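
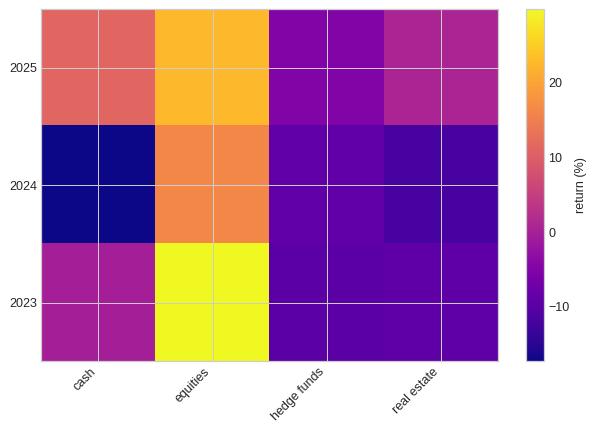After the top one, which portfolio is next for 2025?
Top 3 for 2025: equities ≈ 25, cash ≈ 10, real estate ≈ 0.

cash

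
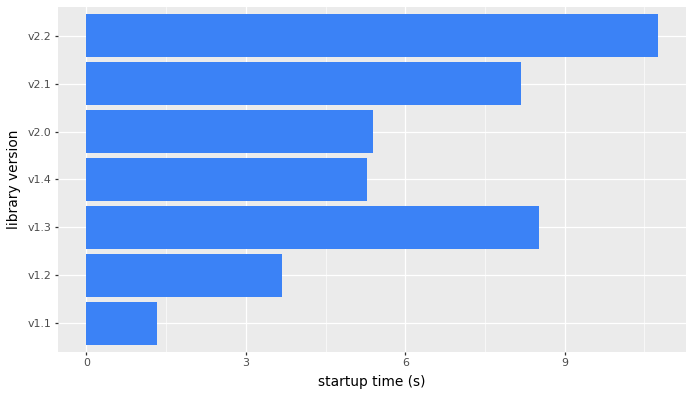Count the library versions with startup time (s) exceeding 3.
6

Above 3: v1.2, v1.3, v1.4, v2.0, v2.1, v2.2.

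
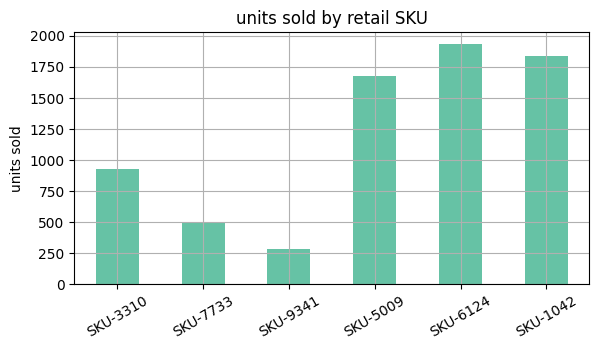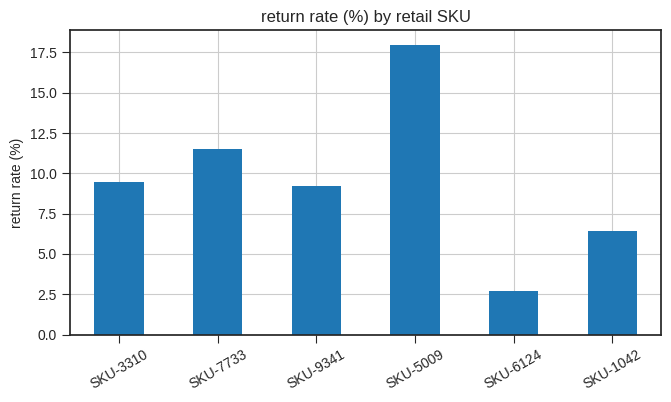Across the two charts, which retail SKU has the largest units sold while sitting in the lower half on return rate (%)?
Chart 2 median return rate (%) ≈ 10; below-median retail SKUs: SKU-9341, SKU-6124, SKU-1042. Among those, SKU-6124 has the highest units sold (≈ 2000).

SKU-6124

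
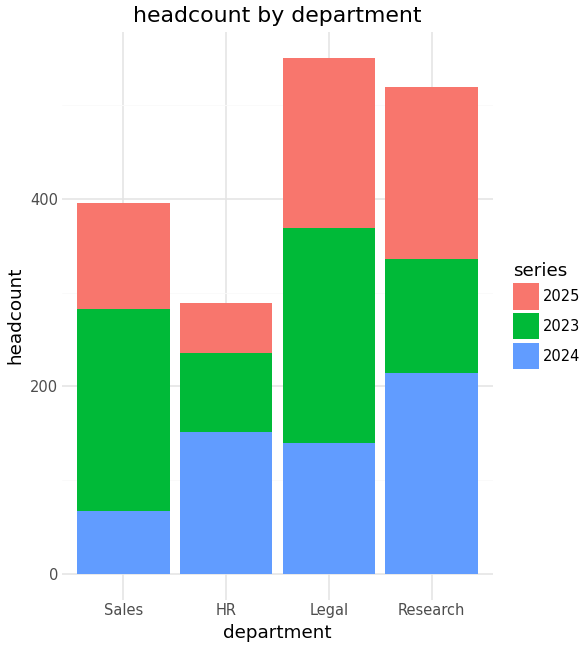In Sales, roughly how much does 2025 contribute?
2025 top ≈ 400, bottom ≈ 300; segment ≈ 100.

≈ 100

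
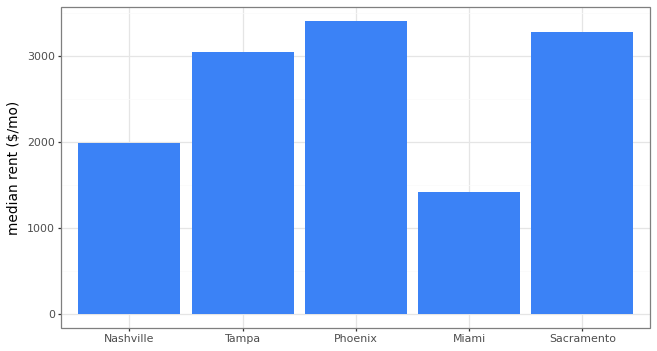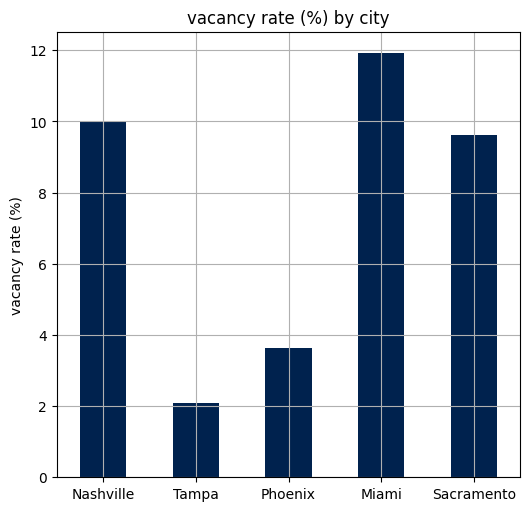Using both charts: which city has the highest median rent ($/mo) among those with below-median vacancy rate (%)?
Phoenix

Chart 2 median vacancy rate (%) ≈ 10; below-median cities: Tampa, Phoenix. Among those, Phoenix has the highest median rent ($/mo) (≈ 3500).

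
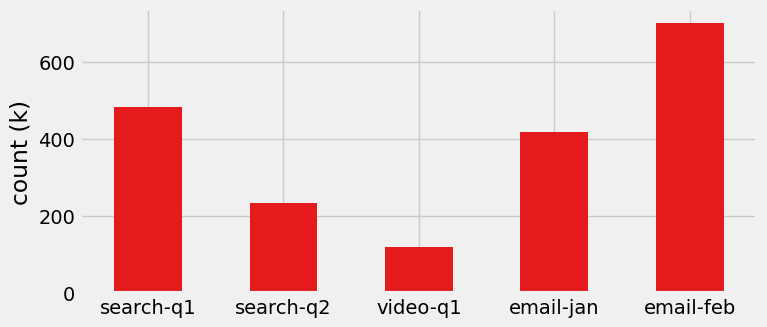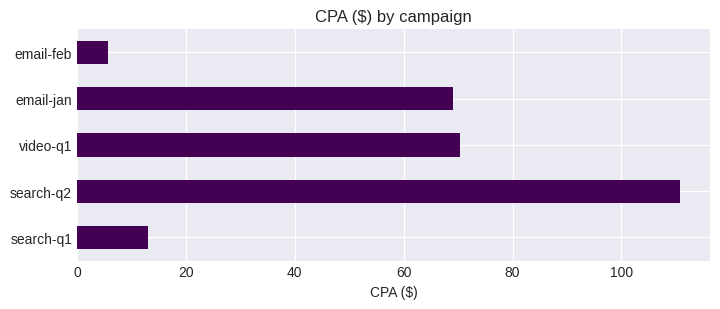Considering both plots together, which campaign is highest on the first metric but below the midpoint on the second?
email-feb

Chart 2 median CPA ($) ≈ 60; below-median campaigns: search-q1, email-feb. Among those, email-feb has the highest count (k) (≈ 700).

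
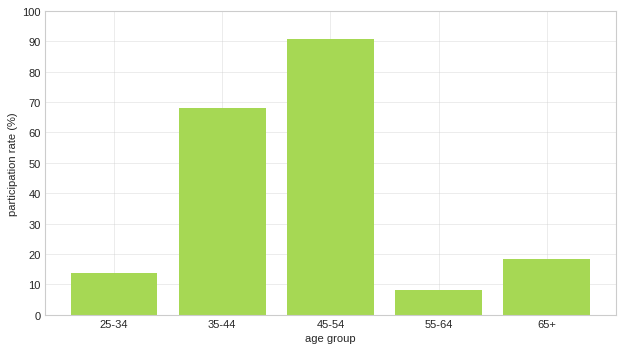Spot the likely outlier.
45-54 ≈ 90; the rest sit between ≈ 10 and ≈ 70.

45-54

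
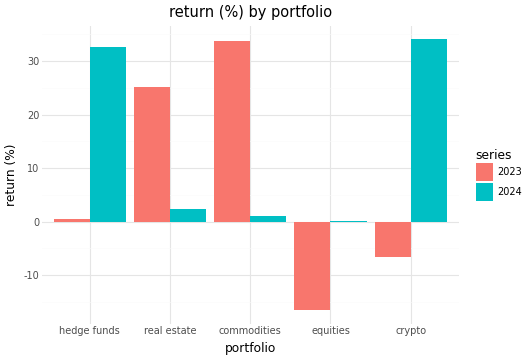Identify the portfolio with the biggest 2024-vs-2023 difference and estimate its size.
crypto, ≈ 40 %

crypto: 2024 ≈ 35, 2023 ≈ -5 → gap ≈ 40. Next-largest (commodities) is only ≈ 35.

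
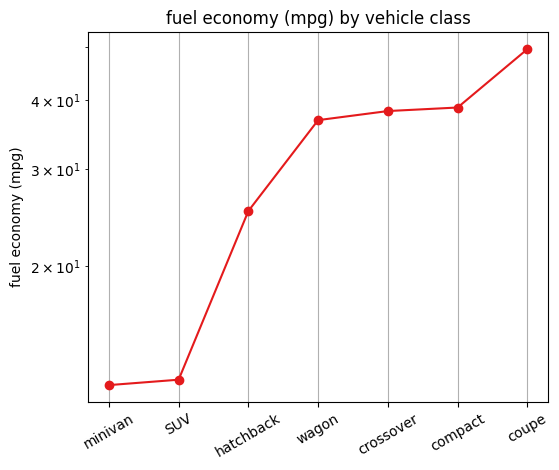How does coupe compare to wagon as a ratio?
≈ 1.43×

coupe ≈ 50, wagon ≈ 35; 50/35 ≈ 1.43.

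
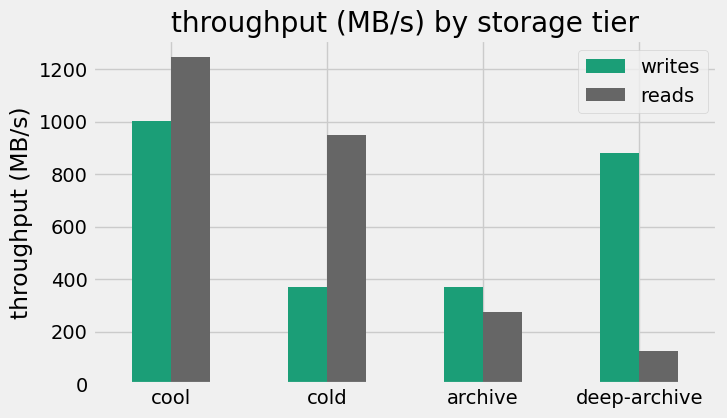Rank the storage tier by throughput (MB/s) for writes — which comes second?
Top 3 for writes: cool ≈ 1000, deep-archive ≈ 800, archive ≈ 400.

deep-archive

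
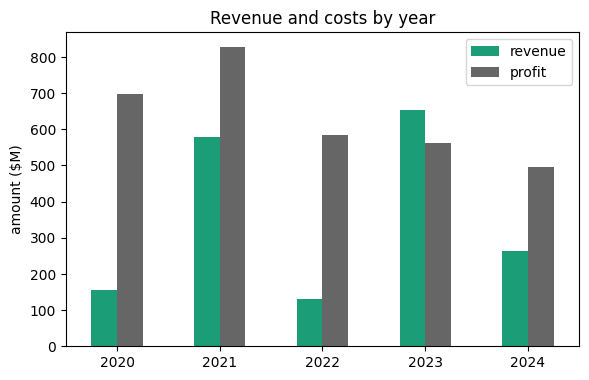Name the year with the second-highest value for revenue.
2021

Top 3 for revenue: 2023 ≈ 700, 2021 ≈ 600, 2024 ≈ 300.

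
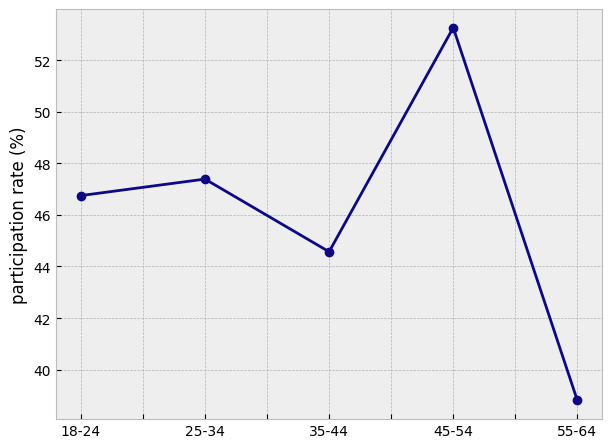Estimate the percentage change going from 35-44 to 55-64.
35-44 ≈ 44, 55-64 ≈ 38; (38 − 44) / 44 ≈ -13.6%.

≈ -13.6%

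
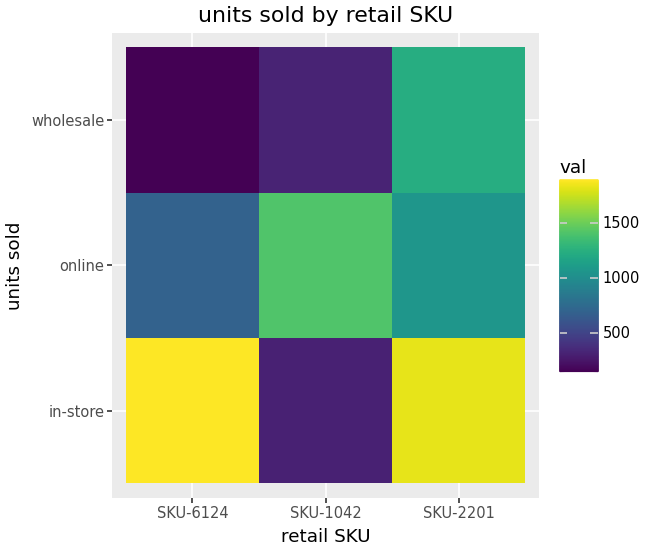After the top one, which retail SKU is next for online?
SKU-2201

Top 3 for online: SKU-1042 ≈ 1400, SKU-2201 ≈ 1000, SKU-6124 ≈ 600.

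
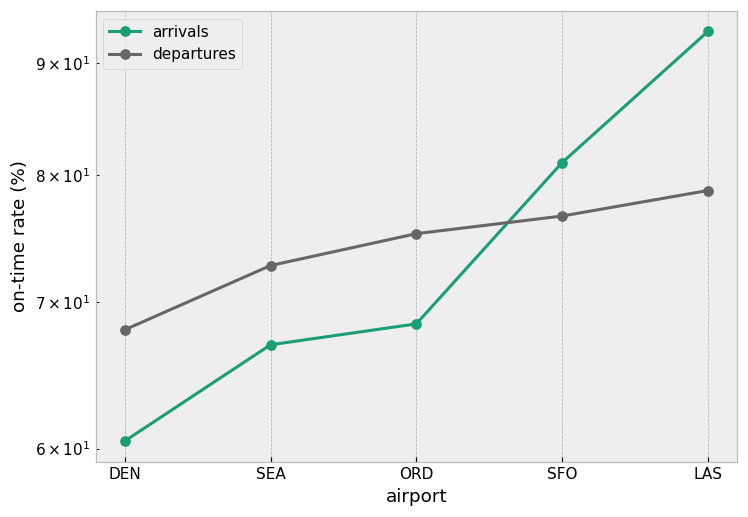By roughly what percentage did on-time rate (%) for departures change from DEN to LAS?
≈ +14.3%

DEN ≈ 70, LAS ≈ 80; (80 − 70) / 70 ≈ +14.3%.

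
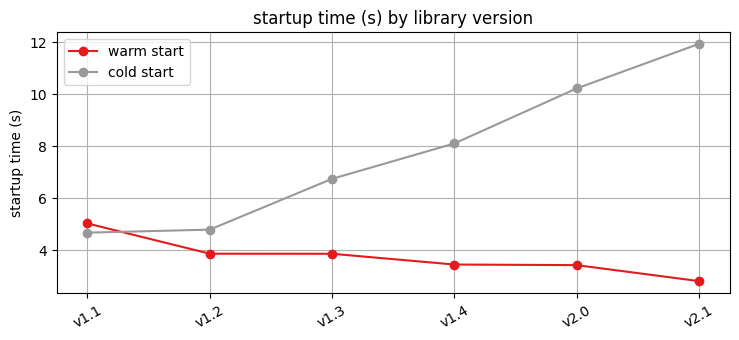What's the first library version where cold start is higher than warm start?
v1.2

v1.1: cold start ≈ 5 vs warm start ≈ 5 (not yet); v1.2: cold start ≈ 5 vs warm start ≈ 4 (first crossover).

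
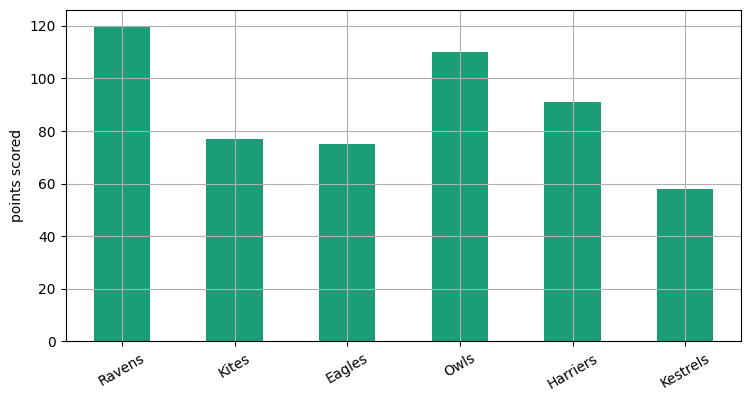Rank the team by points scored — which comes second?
Owls

Top 3: Ravens ≈ 120, Owls ≈ 110, Harriers ≈ 90.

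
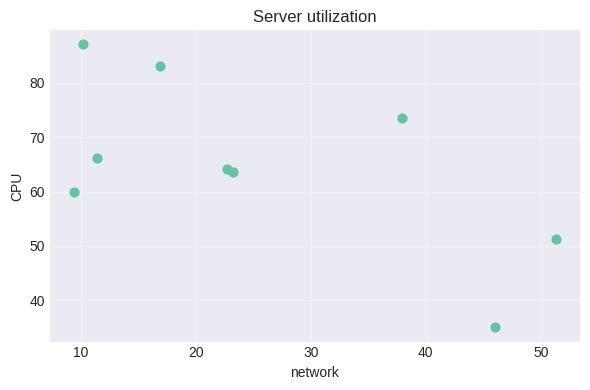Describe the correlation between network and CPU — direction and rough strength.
negative, moderate

Points are negatively correlated; moderate (|r| ≈ 0.6).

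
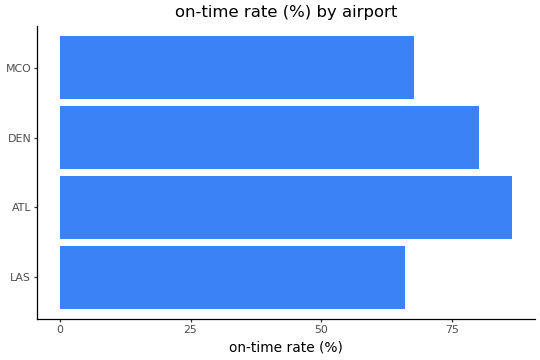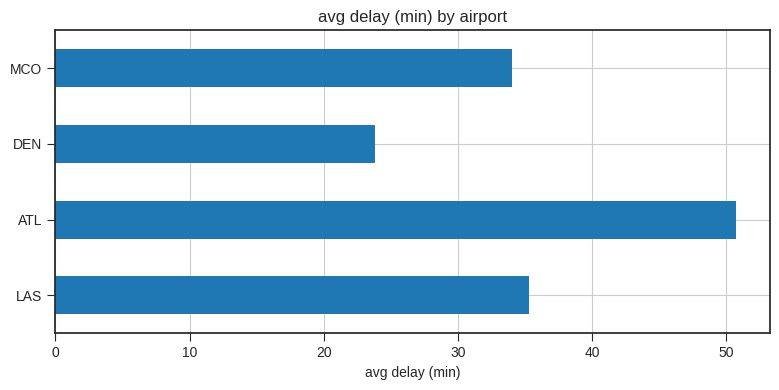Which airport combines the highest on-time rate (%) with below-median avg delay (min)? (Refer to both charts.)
DEN

Chart 2 median avg delay (min) ≈ 35; below-median airports: DEN, MCO. Among those, DEN has the highest on-time rate (%) (≈ 80).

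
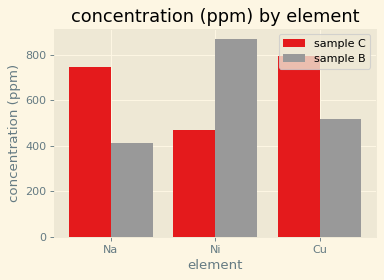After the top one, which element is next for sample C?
Na

Top 3 for sample C: Cu ≈ 800, Na ≈ 700, Ni ≈ 500.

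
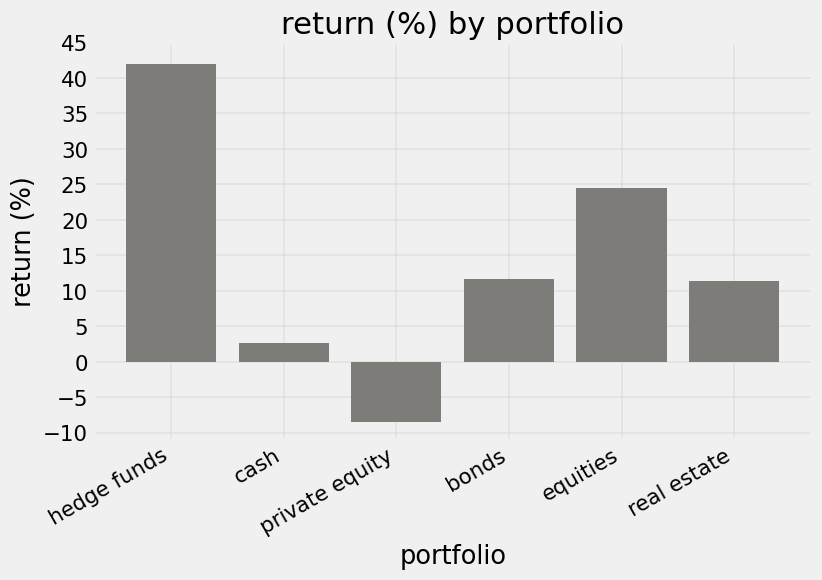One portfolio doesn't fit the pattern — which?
hedge funds

hedge funds ≈ 40; the rest sit between ≈ -10 and ≈ 25.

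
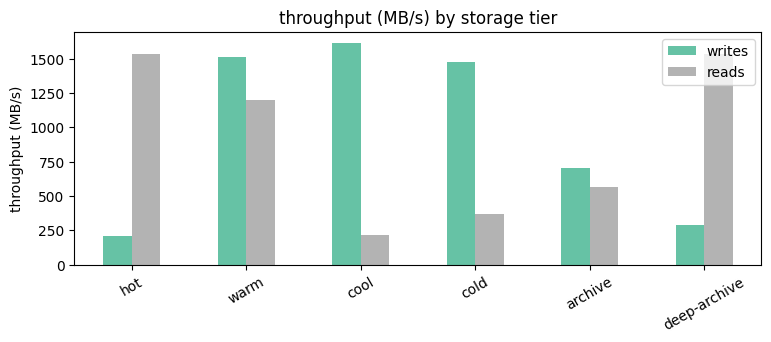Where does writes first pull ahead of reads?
hot: writes ≈ 200 vs reads ≈ 1600 (not yet); warm: writes ≈ 1600 vs reads ≈ 1200 (first crossover).

warm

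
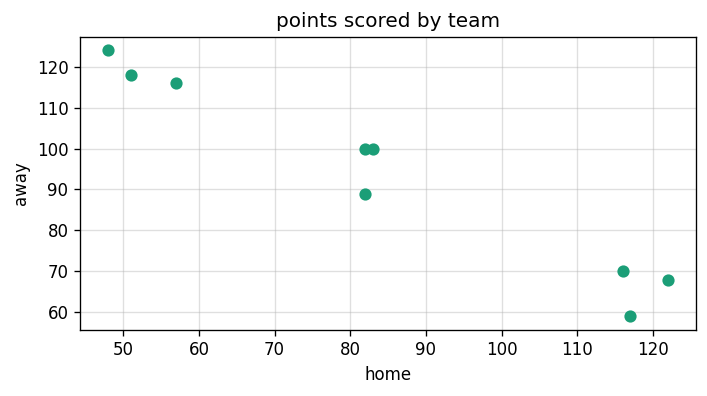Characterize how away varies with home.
Points are negatively correlated; strong (|r| ≈ 1.0).

negative, strong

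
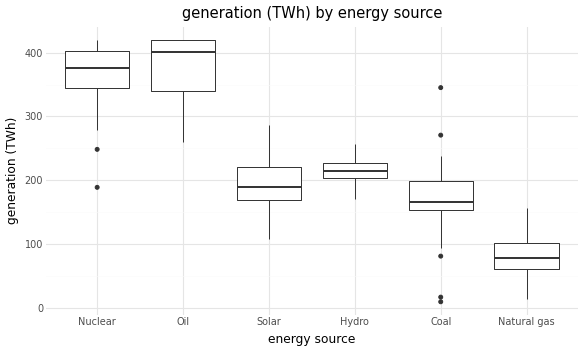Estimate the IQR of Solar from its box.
Q3 ≈ 200, Q1 ≈ 150; IQR ≈ 50.

≈ 50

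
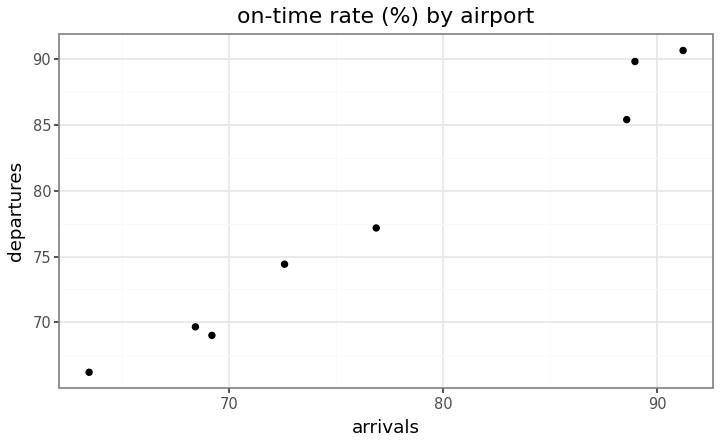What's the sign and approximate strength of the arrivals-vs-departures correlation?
Points are positively correlated; strong (|r| ≈ 1.0).

positive, strong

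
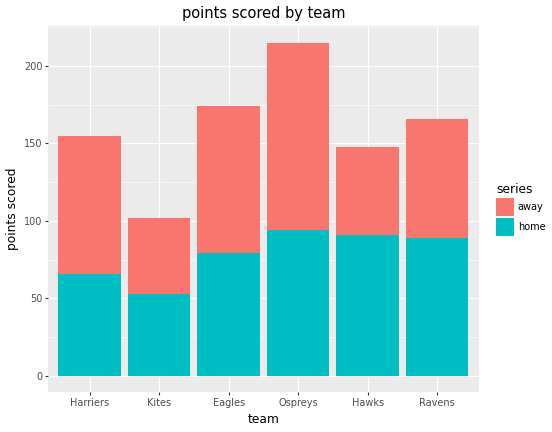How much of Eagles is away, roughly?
≈ 100

away top ≈ 180, bottom ≈ 80; segment ≈ 100.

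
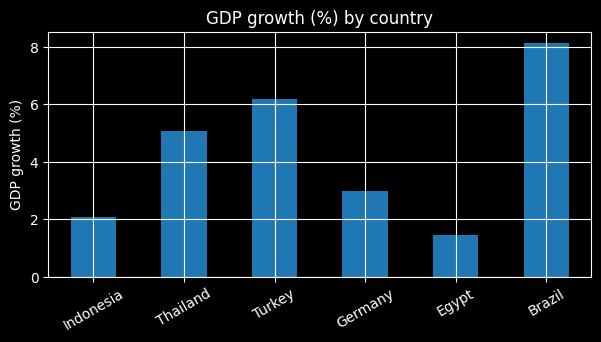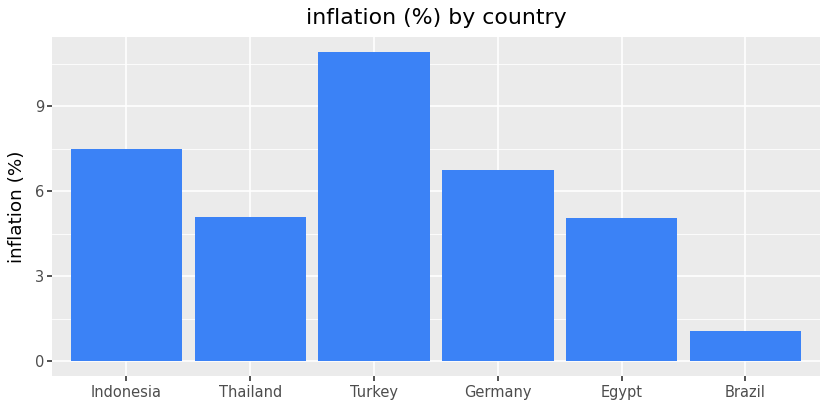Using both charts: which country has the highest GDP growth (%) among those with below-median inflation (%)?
Chart 2 median inflation (%) ≈ 6; below-median countries: Thailand, Egypt, Brazil. Among those, Brazil has the highest GDP growth (%) (≈ 8).

Brazil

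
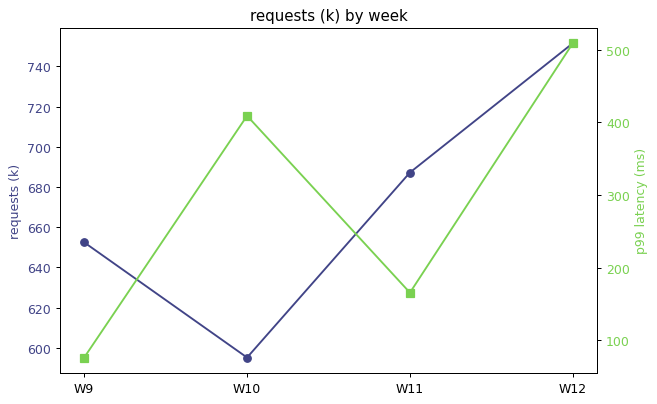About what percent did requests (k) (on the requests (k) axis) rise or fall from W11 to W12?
W11 ≈ 680, W12 ≈ 760; (760 − 680) / 680 ≈ +11.8%.

≈ +11.8%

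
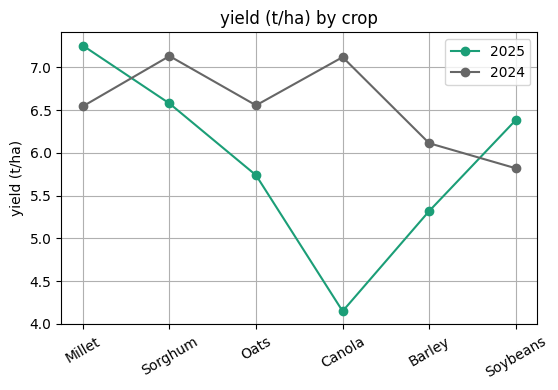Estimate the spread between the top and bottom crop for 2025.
≈ 3.5

Max Millet ≈ 7.5, min Canola ≈ 4.0; range ≈ 3.5.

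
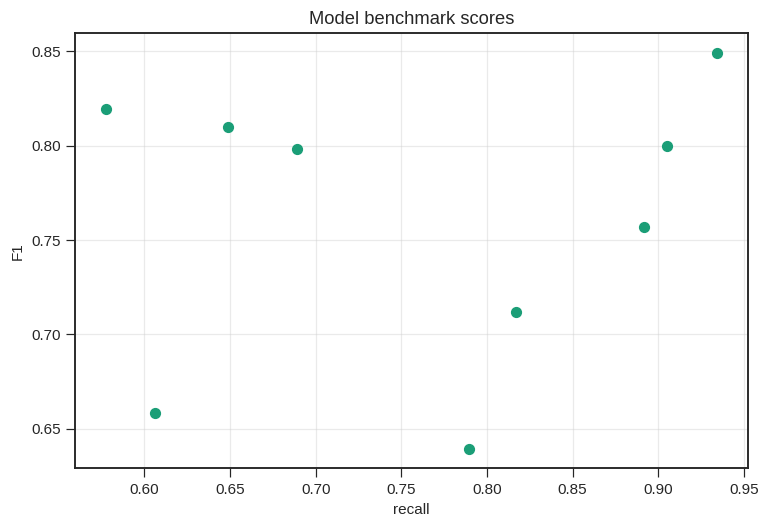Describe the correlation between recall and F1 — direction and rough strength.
no clear correlation

Points are roughly uncorrelated; weak (|r| ≈ 0.1).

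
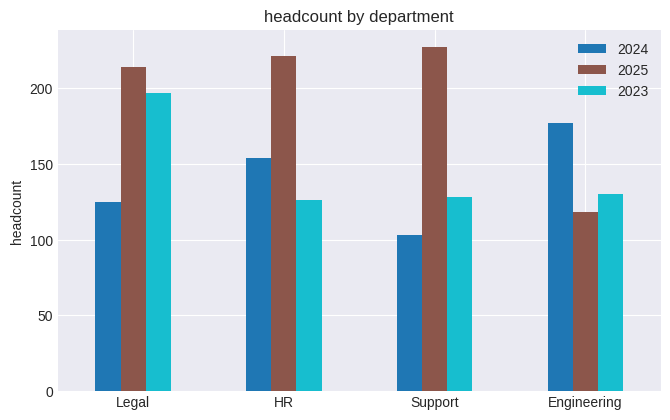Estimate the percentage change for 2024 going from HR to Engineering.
≈ +12.5%

HR ≈ 160, Engineering ≈ 180; (180 − 160) / 160 ≈ +12.5%.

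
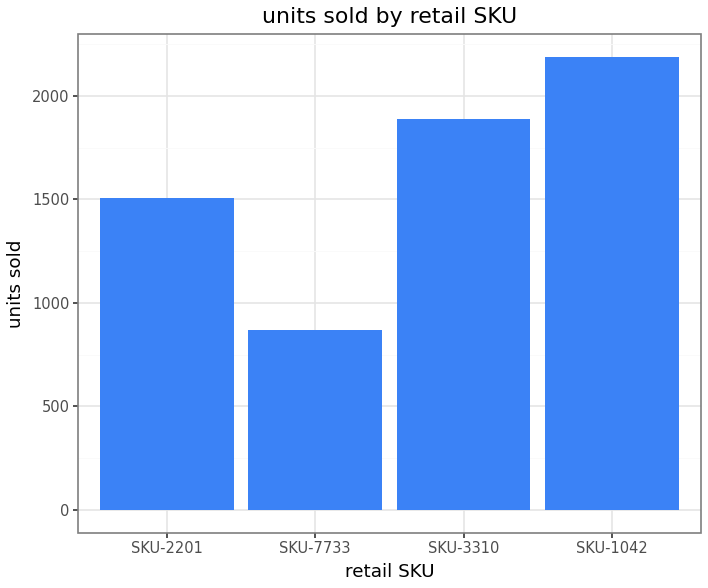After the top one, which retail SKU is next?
Top 3: SKU-1042 ≈ 2200, SKU-3310 ≈ 1800, SKU-2201 ≈ 1600.

SKU-3310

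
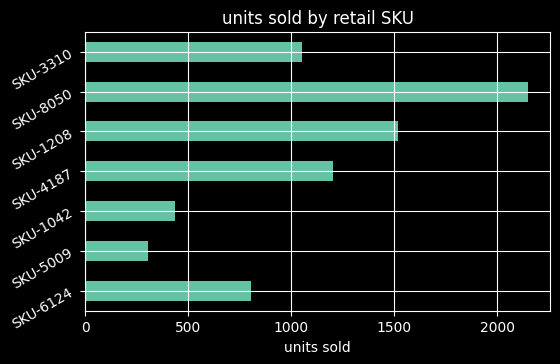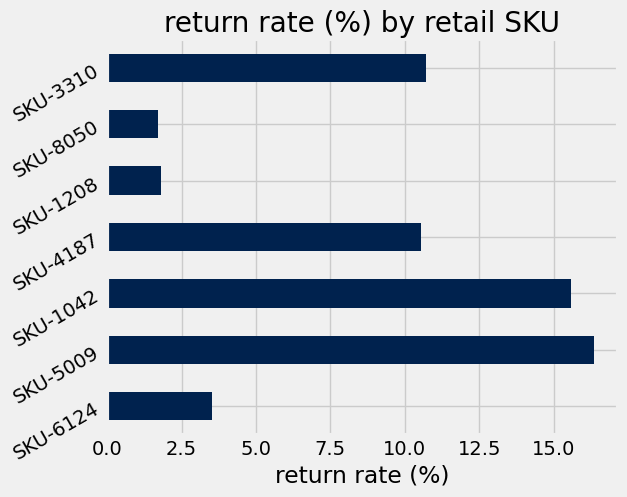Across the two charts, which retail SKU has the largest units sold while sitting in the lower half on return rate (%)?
SKU-8050

Chart 2 median return rate (%) ≈ 10; below-median retail SKUs: SKU-6124, SKU-1208, SKU-8050. Among those, SKU-8050 has the highest units sold (≈ 2200).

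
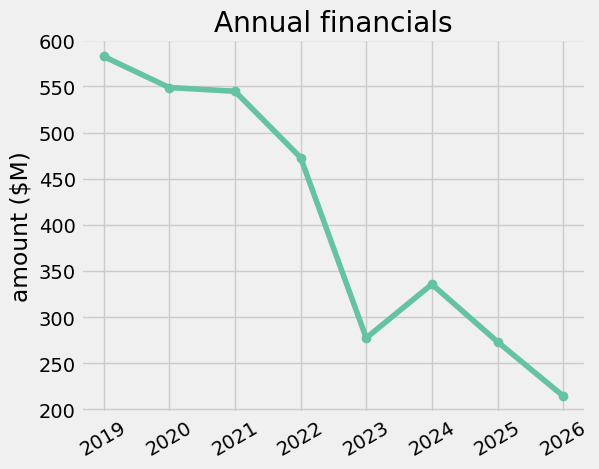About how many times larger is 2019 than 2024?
2019 ≈ 600, 2024 ≈ 350; 600/350 ≈ 1.71.

≈ 1.71×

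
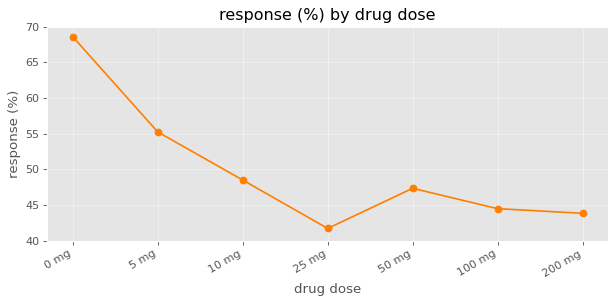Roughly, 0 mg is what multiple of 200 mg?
0 mg ≈ 70, 200 mg ≈ 45; 70/45 ≈ 1.56.

≈ 1.56×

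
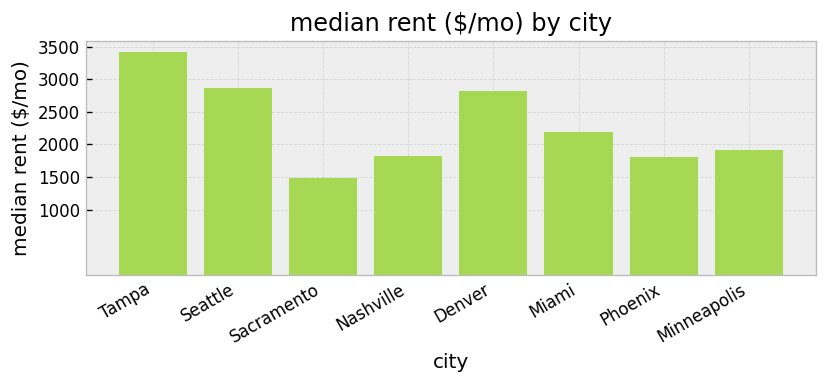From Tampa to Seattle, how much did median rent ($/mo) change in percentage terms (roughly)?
Tampa ≈ 3500, Seattle ≈ 3000; (3000 − 3500) / 3500 ≈ -14.3%.

≈ -14.3%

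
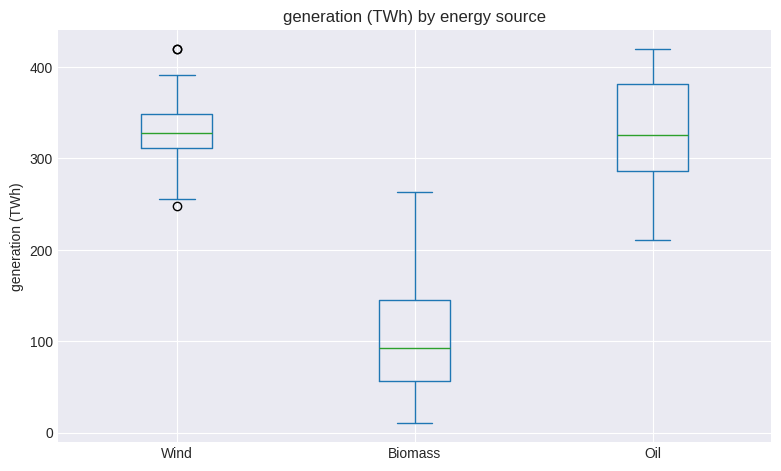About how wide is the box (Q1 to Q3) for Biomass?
Q3 ≈ 150, Q1 ≈ 50; IQR ≈ 100.

≈ 100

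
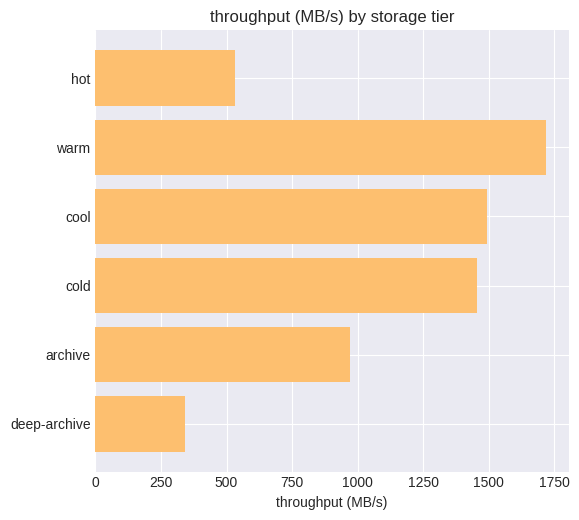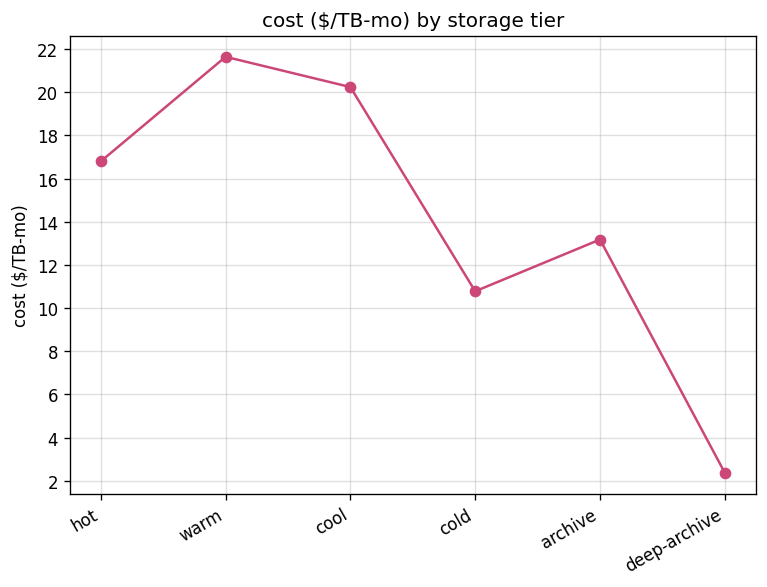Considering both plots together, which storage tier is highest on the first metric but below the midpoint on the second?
cold

Chart 2 median cost ($/TB-mo) ≈ 14; below-median storage tiers: cold, archive, deep-archive. Among those, cold has the highest throughput (MB/s) (≈ 1400).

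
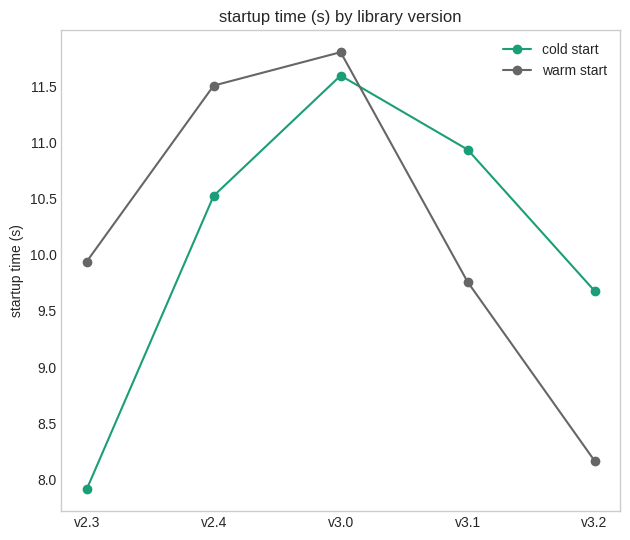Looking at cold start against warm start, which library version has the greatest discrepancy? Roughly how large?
v2.3: cold start ≈ 8.0, warm start ≈ 10.0 → gap ≈ 2.0. Next-largest (v3.2) is only ≈ 1.5.

v2.3, ≈ 2.0 s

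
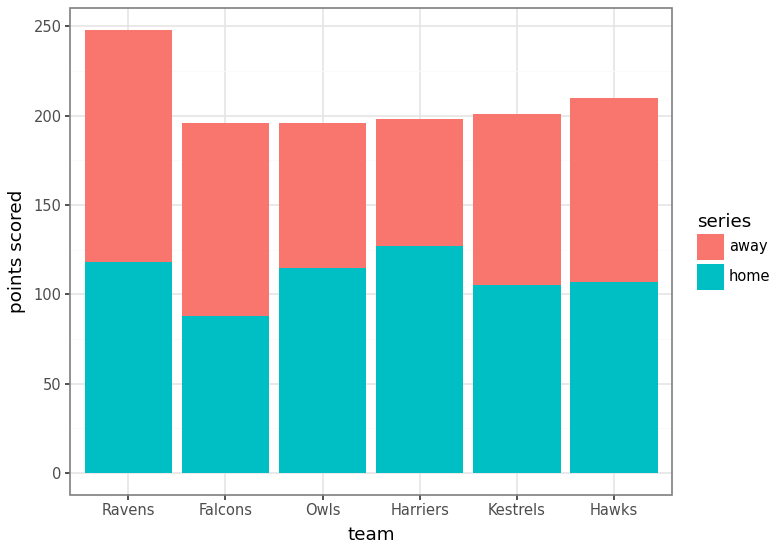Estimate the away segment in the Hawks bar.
away top ≈ 200, bottom ≈ 100; segment ≈ 100.

≈ 100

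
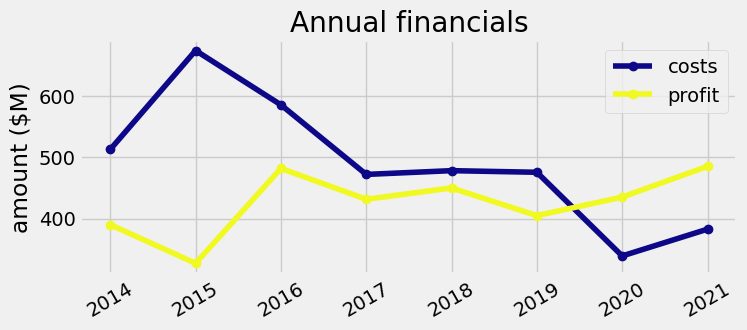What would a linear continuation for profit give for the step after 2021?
≈ 550

Last three: 400, 450, 500 → slope ≈ 50/step → next ≈ 550.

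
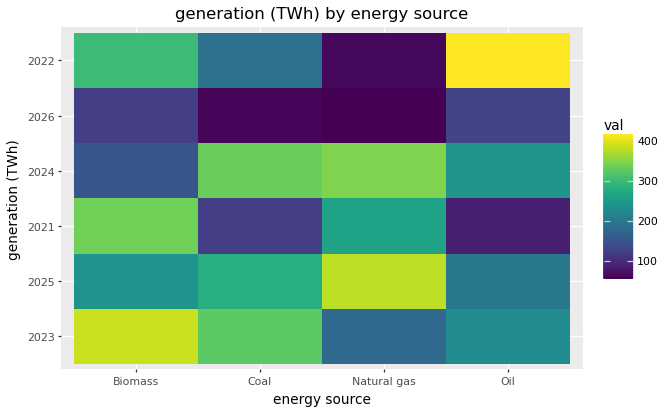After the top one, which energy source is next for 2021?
Top 3 for 2021: Biomass ≈ 350, Natural gas ≈ 250, Coal ≈ 100.

Natural gas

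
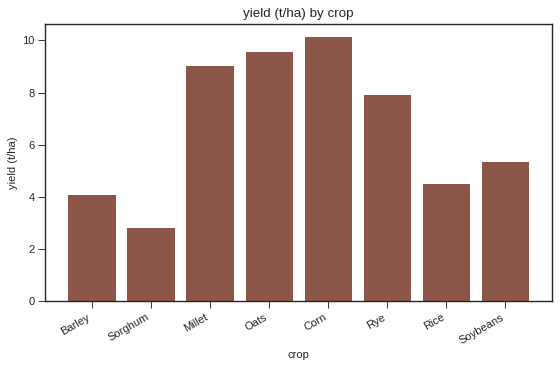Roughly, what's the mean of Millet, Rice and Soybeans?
(9 + 5 + 5) / 3 ≈ 6.

≈ 6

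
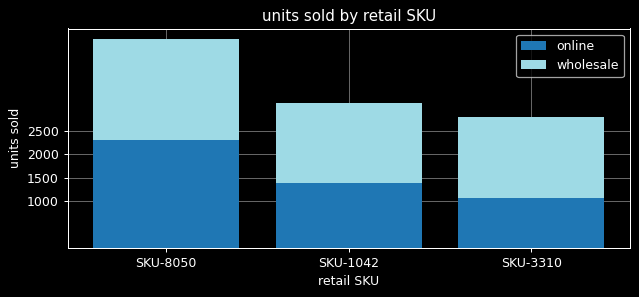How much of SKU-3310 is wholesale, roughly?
wholesale top ≈ 3000, bottom ≈ 1000; segment ≈ 2000.

≈ 2000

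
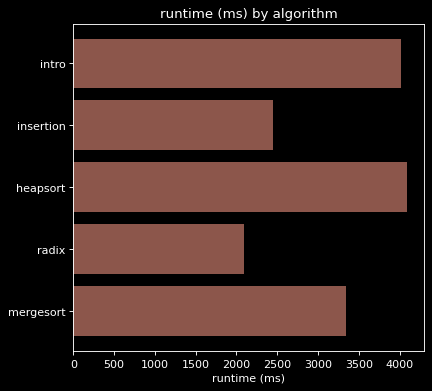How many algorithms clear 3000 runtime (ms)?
Above 3000: intro, heapsort, mergesort.

3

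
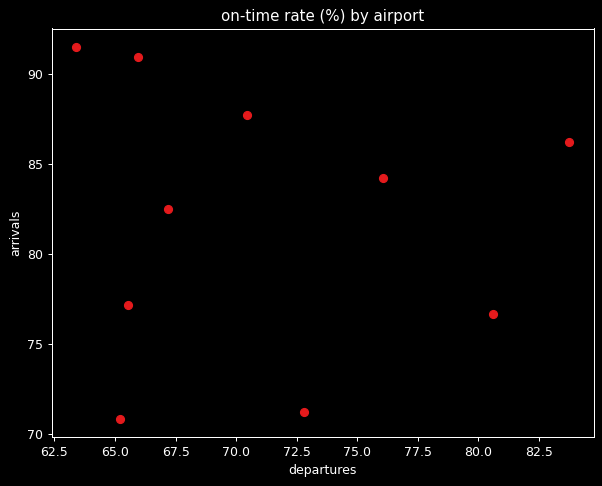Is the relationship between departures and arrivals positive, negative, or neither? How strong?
Points are roughly uncorrelated; weak (|r| ≈ 0.1).

no clear correlation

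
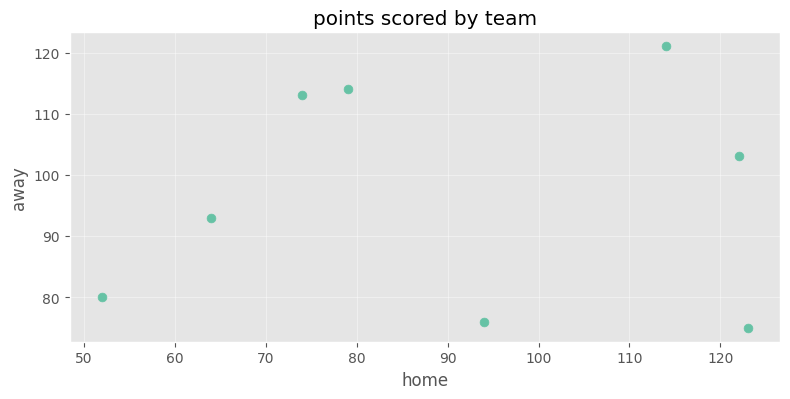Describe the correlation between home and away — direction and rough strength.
Points are roughly uncorrelated; weak (|r| ≈ 0.1).

no clear correlation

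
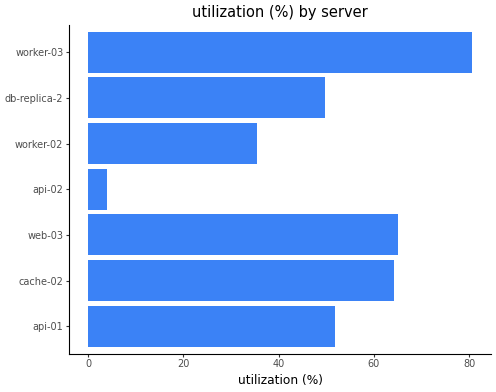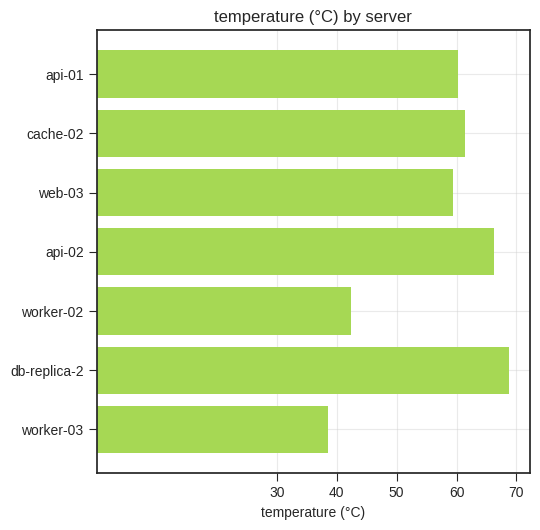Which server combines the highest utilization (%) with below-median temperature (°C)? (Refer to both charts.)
Chart 2 median temperature (°C) ≈ 60; below-median servers: web-03, worker-02, worker-03. Among those, worker-03 has the highest utilization (%) (≈ 80).

worker-03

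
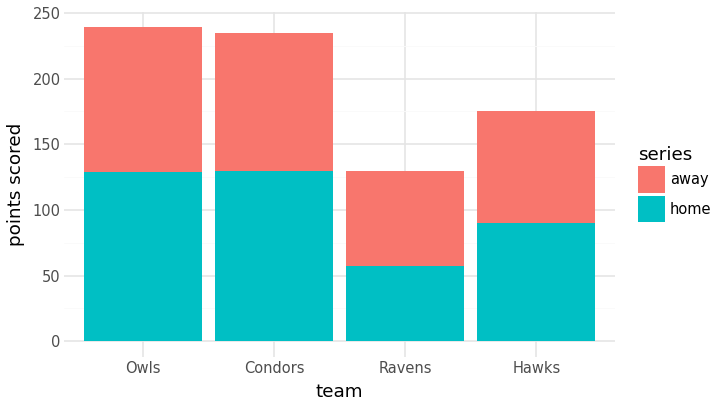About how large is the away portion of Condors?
≈ 120

away top ≈ 240, bottom ≈ 120; segment ≈ 120.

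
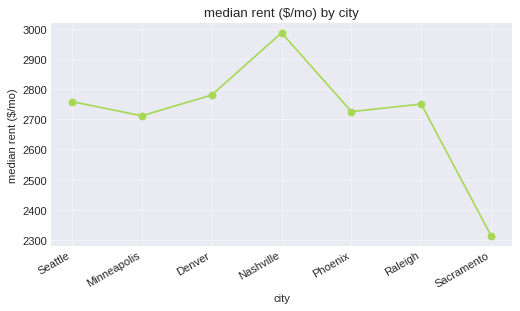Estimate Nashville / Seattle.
Nashville ≈ 3000, Seattle ≈ 2800; 3000/2800 ≈ 1.07.

≈ 1.07×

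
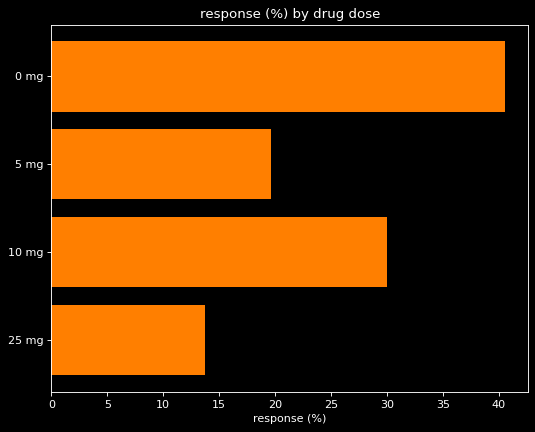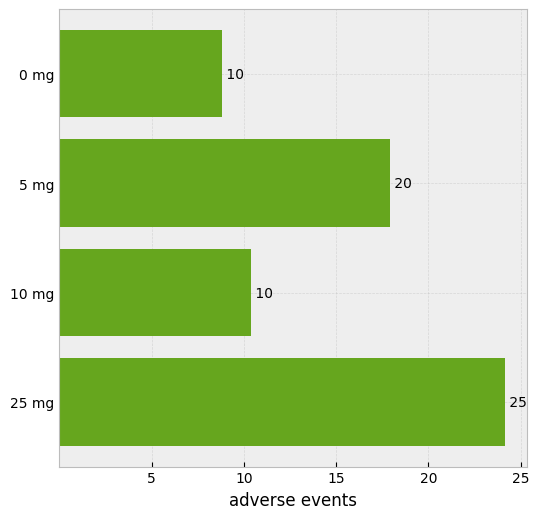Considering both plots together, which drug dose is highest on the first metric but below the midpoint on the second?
0 mg

Chart 2 median adverse events ≈ 15; below-median drug doses: 0 mg, 10 mg. Among those, 0 mg has the highest response (%) (≈ 40).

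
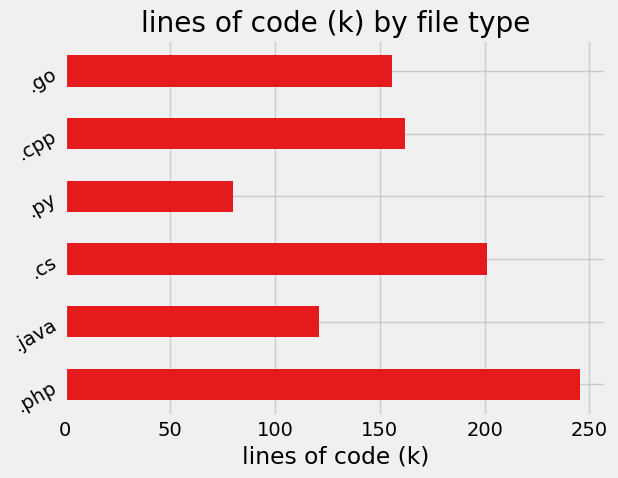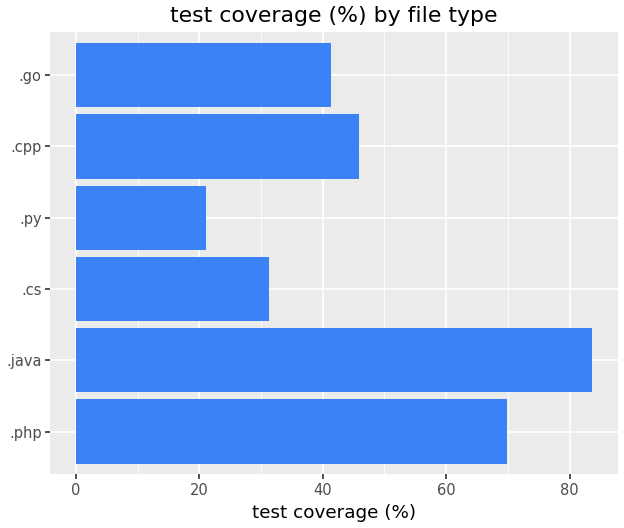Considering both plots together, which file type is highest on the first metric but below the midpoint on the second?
Chart 2 median test coverage (%) ≈ 40; below-median file types: .cs, .py, .go. Among those, .cs has the highest lines of code (k) (≈ 200).

.cs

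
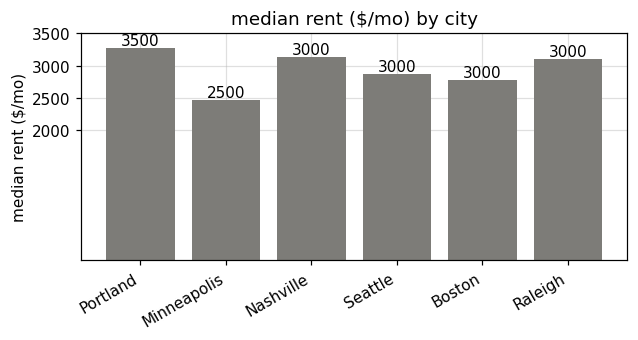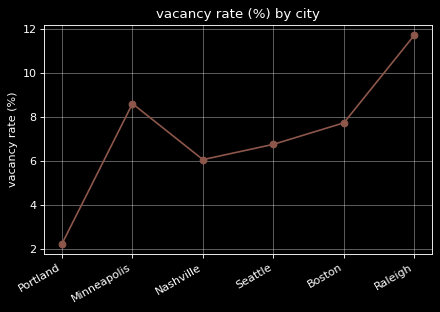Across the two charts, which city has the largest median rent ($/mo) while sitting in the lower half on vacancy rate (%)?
Chart 2 median vacancy rate (%) ≈ 8; below-median cities: Portland, Nashville, Seattle. Among those, Portland has the highest median rent ($/mo) (≈ 3500).

Portland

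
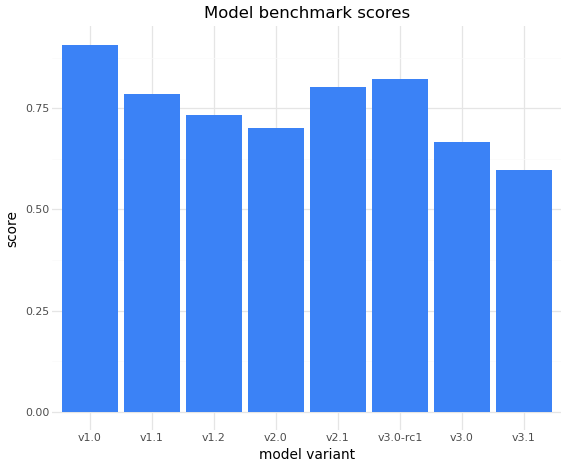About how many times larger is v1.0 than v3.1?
v1.0 ≈ 0.9, v3.1 ≈ 0.6; 0.9/0.6 ≈ 1.5.

≈ 1.5×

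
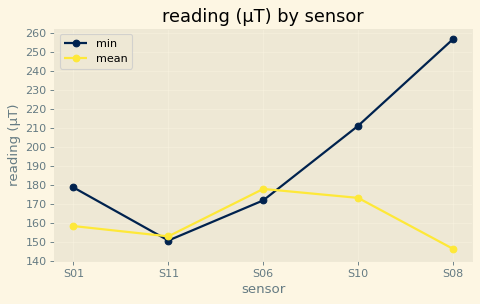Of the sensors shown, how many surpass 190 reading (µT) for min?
2

Above 190: S10, S08.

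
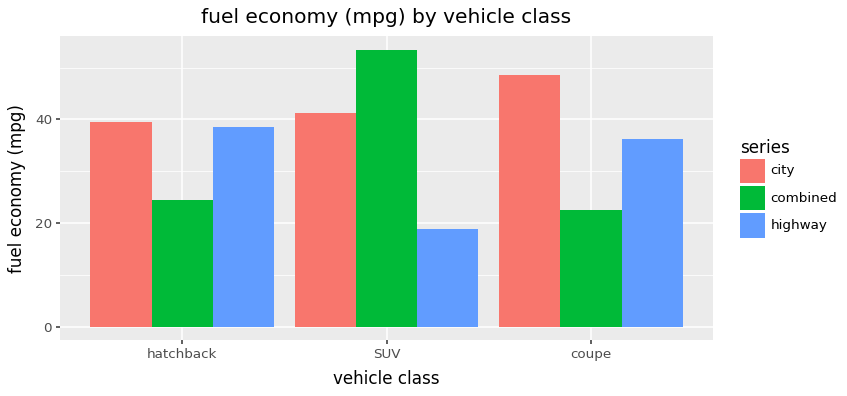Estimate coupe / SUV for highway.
≈ 1.75×

coupe ≈ 35, SUV ≈ 20; 35/20 ≈ 1.75.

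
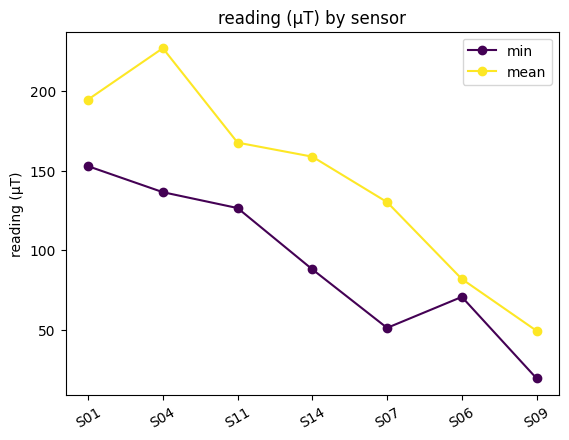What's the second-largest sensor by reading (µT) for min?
S04

Top 3 for min: S01 ≈ 160, S04 ≈ 140, S11 ≈ 120.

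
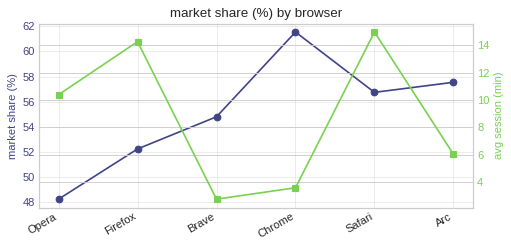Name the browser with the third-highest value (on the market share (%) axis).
Top 4 (on the market share (%) axis): Chrome ≈ 62, Arc ≈ 58, Safari ≈ 56, Brave ≈ 54.

Safari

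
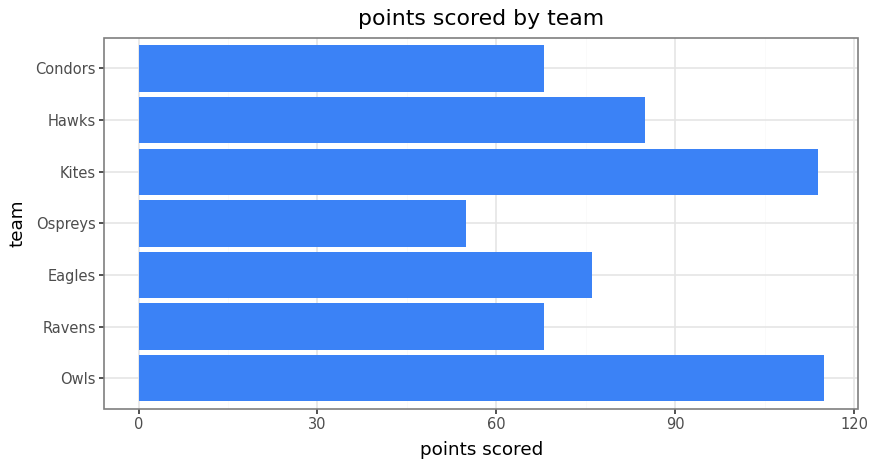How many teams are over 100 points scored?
2

Above 100: Owls, Kites.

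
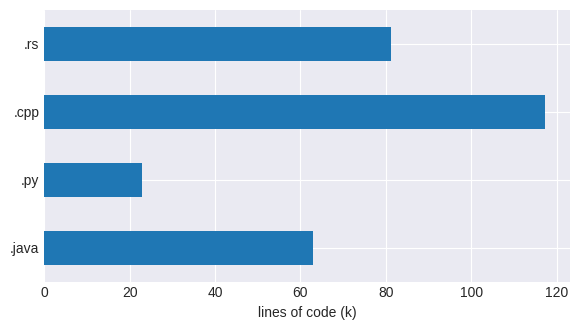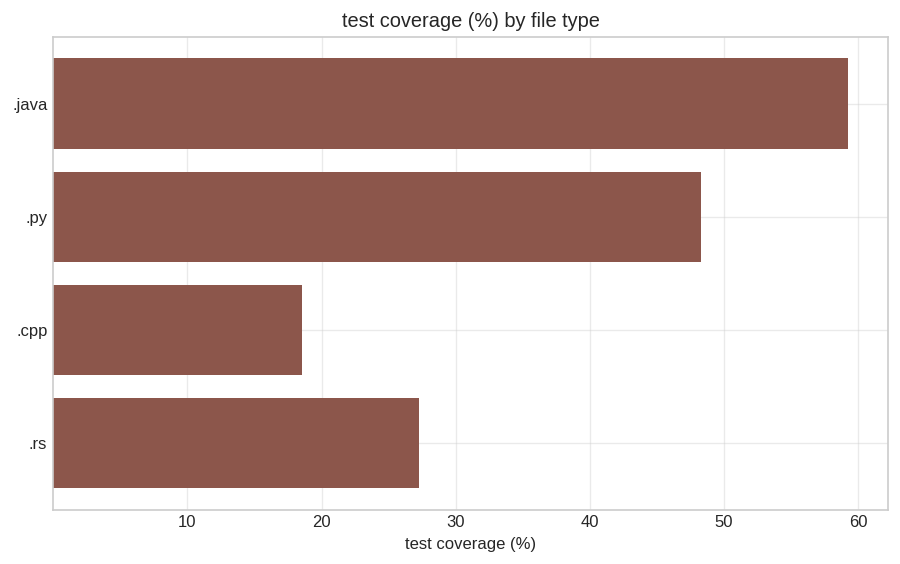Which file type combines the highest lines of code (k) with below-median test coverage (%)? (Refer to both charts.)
Chart 2 median test coverage (%) ≈ 40; below-median file types: .cpp, .rs. Among those, .cpp has the highest lines of code (k) (≈ 120).

.cpp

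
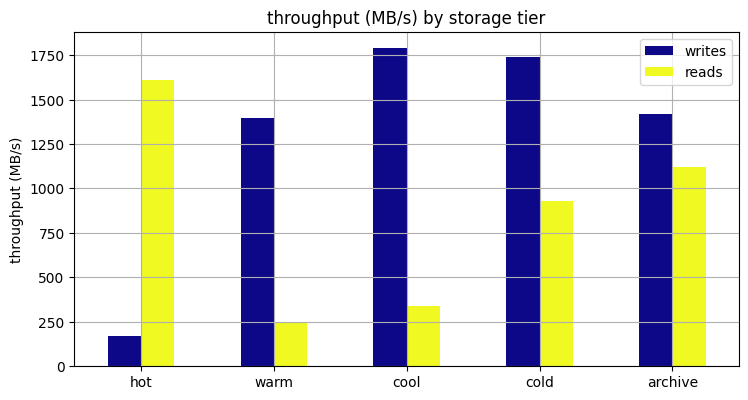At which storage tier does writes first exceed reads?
warm

hot: writes ≈ 200 vs reads ≈ 1600 (not yet); warm: writes ≈ 1400 vs reads ≈ 200 (first crossover).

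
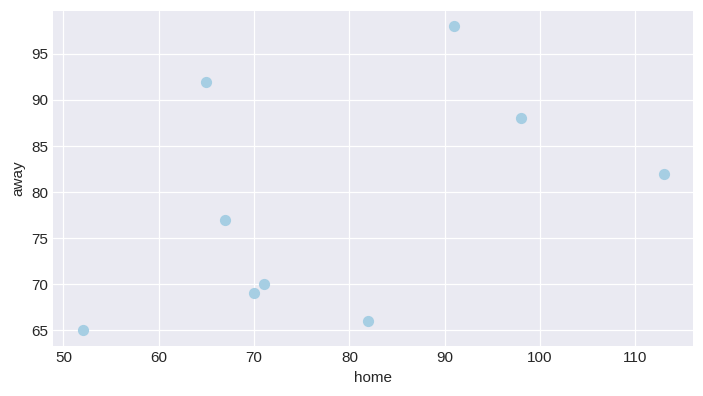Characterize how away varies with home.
positive, moderate

Points are positively correlated; moderate (|r| ≈ 0.5).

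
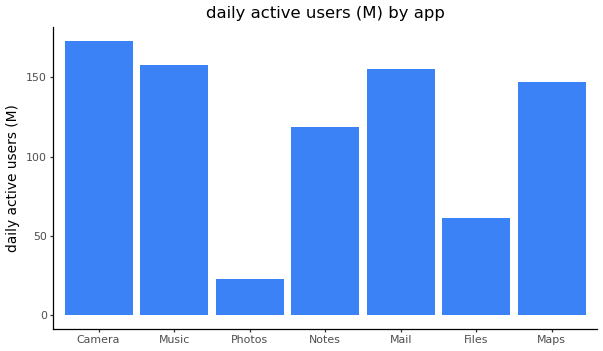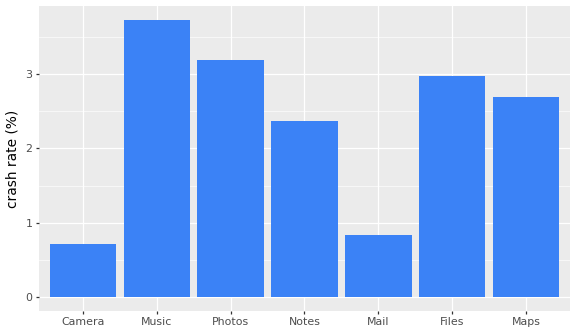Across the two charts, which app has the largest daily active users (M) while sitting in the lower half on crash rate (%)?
Chart 2 median crash rate (%) ≈ 2.5; below-median apps: Camera, Notes, Mail. Among those, Camera has the highest daily active users (M) (≈ 180).

Camera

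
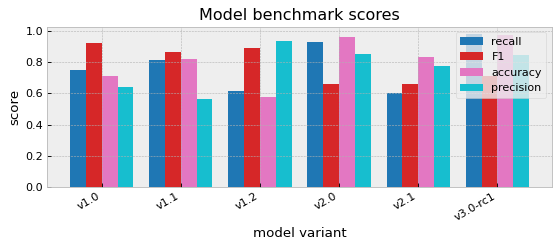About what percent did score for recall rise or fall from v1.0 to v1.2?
≈ -14.3%

v1.0 ≈ 0.7, v1.2 ≈ 0.6; (0.6 − 0.7) / 0.7 ≈ -14.3%.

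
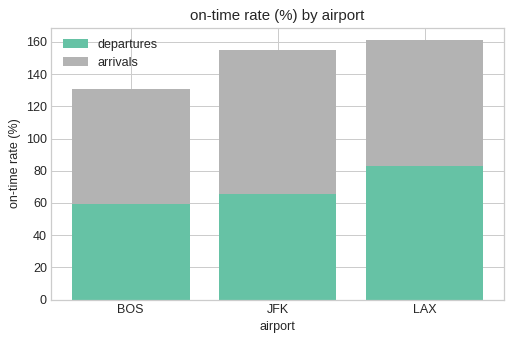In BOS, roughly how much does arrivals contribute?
≈ 80

arrivals top ≈ 140, bottom ≈ 60; segment ≈ 80.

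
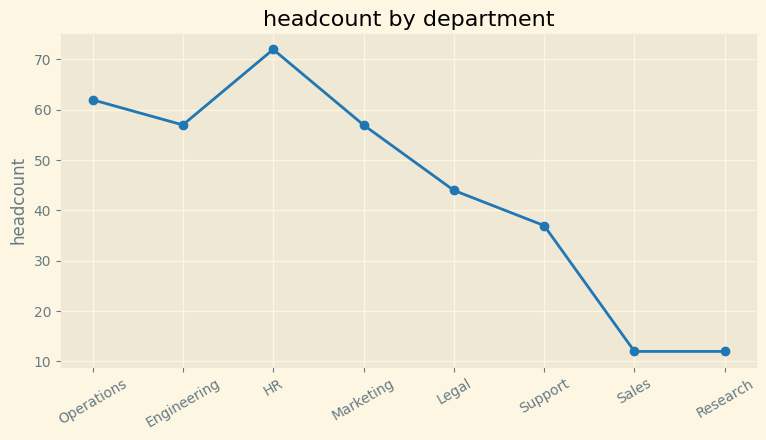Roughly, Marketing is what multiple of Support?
Marketing ≈ 55, Support ≈ 35; 55/35 ≈ 1.57.

≈ 1.57×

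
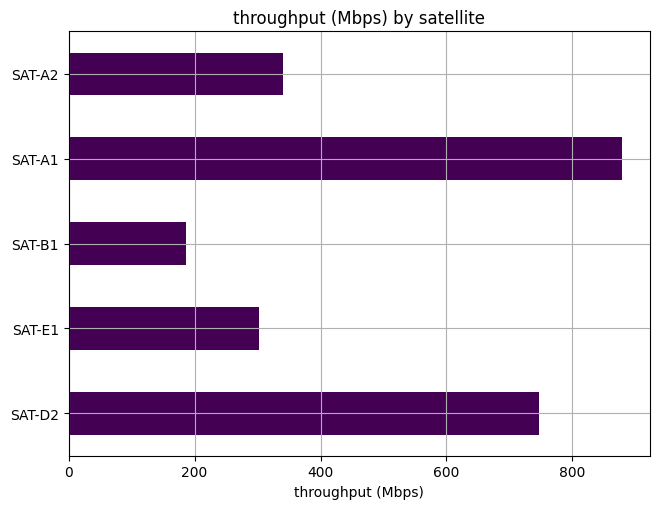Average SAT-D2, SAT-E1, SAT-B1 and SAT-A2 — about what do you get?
≈ 375

(700 + 300 + 200 + 300) / 4 ≈ 375.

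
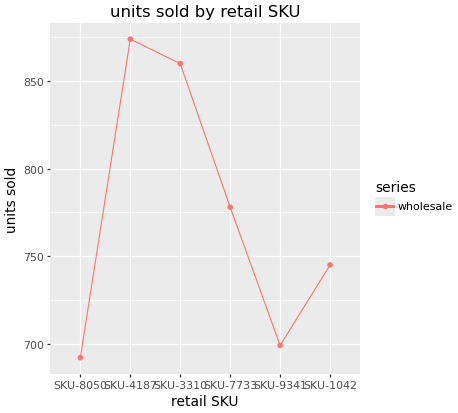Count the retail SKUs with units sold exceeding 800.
Above 800: SKU-4187, SKU-3310.

2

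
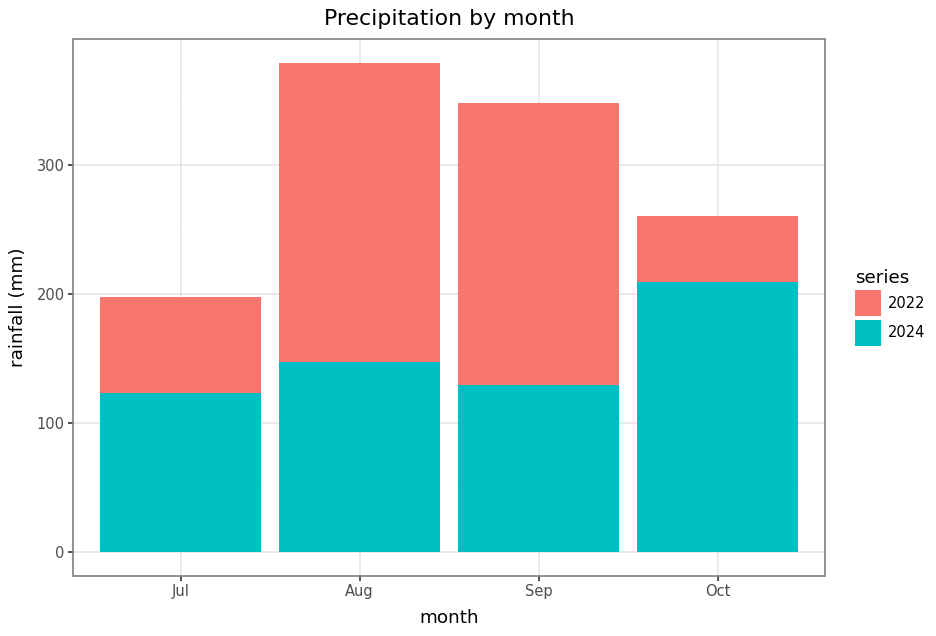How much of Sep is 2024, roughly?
2024 top ≈ 150, bottom ≈ 0; segment ≈ 150.

≈ 150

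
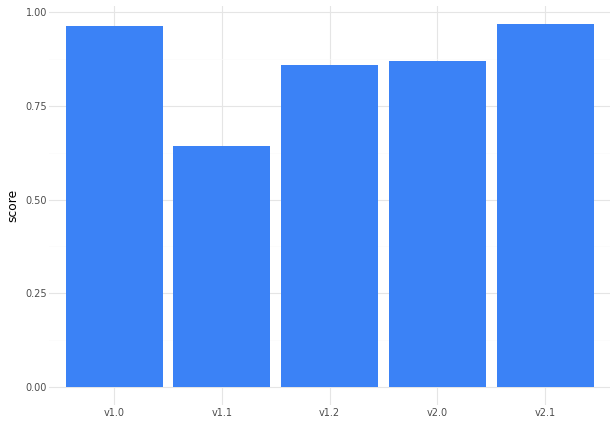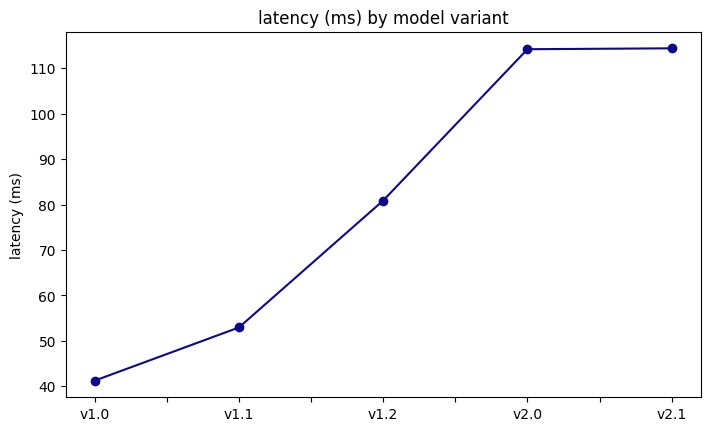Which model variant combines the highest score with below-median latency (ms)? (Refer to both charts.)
Chart 2 median latency (ms) ≈ 80; below-median model variants: v1.0, v1.1. Among those, v1.0 has the highest score (≈ 1).

v1.0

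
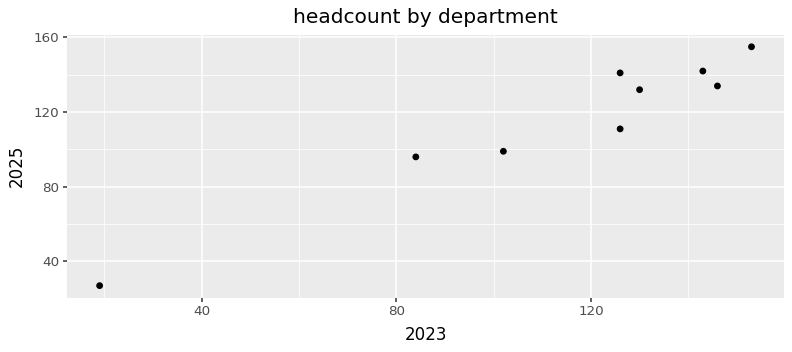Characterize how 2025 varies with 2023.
positive, strong

Points are positively correlated; strong (|r| ≈ 1.0).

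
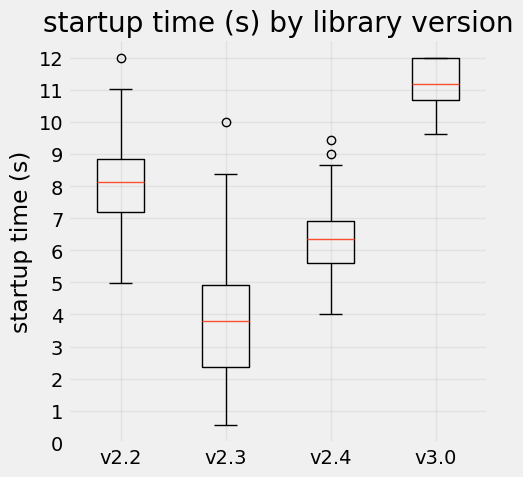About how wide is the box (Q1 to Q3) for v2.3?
≈ 3

Q3 ≈ 5, Q1 ≈ 2; IQR ≈ 3.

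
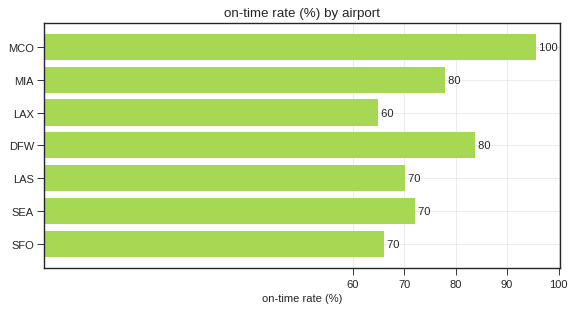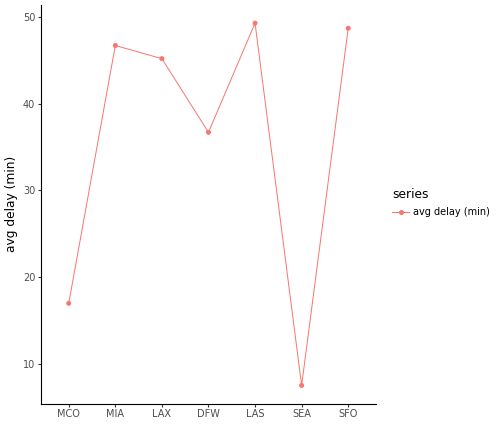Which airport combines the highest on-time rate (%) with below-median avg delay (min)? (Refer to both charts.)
Chart 2 median avg delay (min) ≈ 45; below-median airports: MCO, DFW, SEA. Among those, MCO has the highest on-time rate (%) (≈ 100).

MCO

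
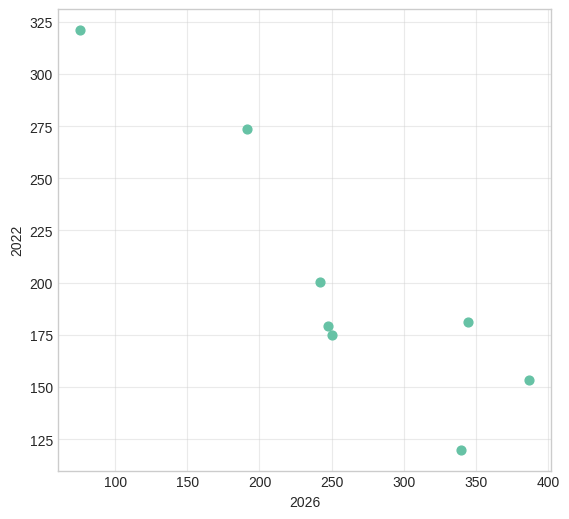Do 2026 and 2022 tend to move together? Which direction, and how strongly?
Points are negatively correlated; strong (|r| ≈ 0.9).

negative, strong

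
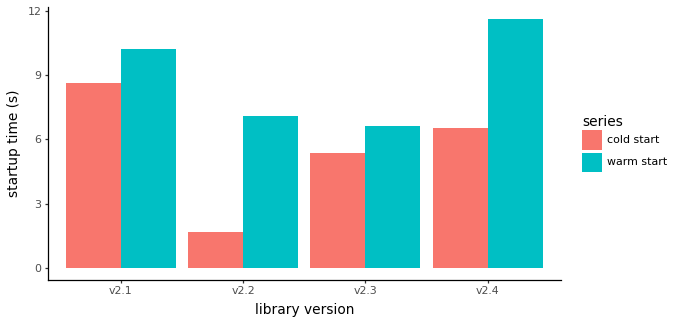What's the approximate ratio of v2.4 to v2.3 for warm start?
≈ 1.71×

v2.4 ≈ 12, v2.3 ≈ 7; 12/7 ≈ 1.71.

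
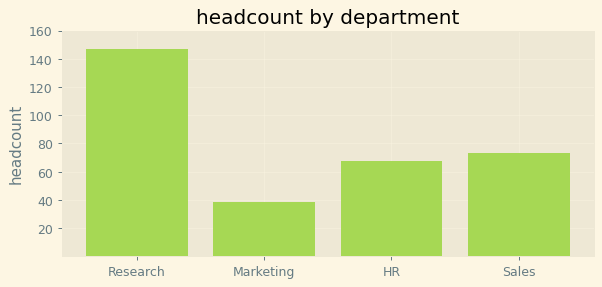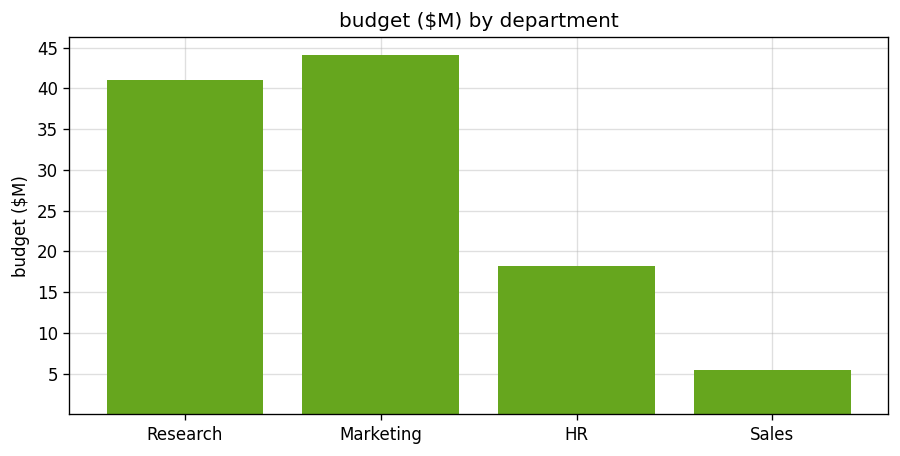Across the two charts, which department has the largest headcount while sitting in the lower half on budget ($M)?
Chart 2 median budget ($M) ≈ 30; below-median departments: HR, Sales. Among those, Sales has the highest headcount (≈ 80).

Sales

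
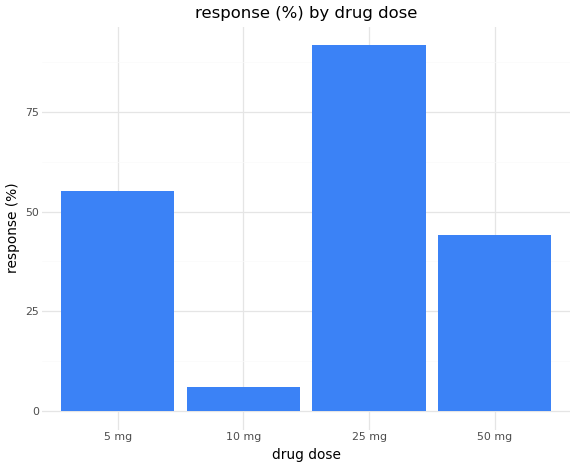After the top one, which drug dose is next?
Top 3: 25 mg ≈ 90, 5 mg ≈ 60, 50 mg ≈ 40.

5 mg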